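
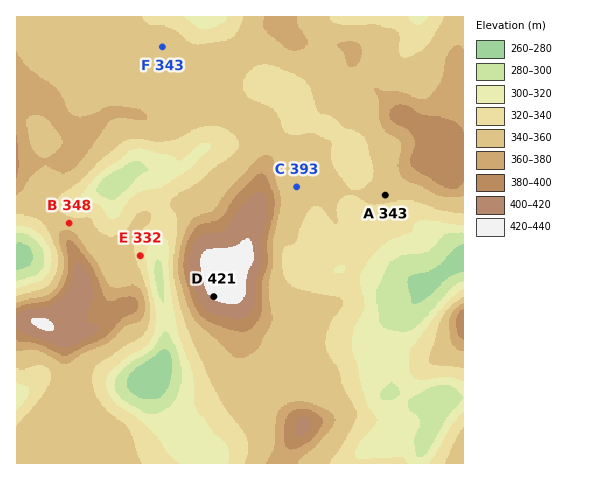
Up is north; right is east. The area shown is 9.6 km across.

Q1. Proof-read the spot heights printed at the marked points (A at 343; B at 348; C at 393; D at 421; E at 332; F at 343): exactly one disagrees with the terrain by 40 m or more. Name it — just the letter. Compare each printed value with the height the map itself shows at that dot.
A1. C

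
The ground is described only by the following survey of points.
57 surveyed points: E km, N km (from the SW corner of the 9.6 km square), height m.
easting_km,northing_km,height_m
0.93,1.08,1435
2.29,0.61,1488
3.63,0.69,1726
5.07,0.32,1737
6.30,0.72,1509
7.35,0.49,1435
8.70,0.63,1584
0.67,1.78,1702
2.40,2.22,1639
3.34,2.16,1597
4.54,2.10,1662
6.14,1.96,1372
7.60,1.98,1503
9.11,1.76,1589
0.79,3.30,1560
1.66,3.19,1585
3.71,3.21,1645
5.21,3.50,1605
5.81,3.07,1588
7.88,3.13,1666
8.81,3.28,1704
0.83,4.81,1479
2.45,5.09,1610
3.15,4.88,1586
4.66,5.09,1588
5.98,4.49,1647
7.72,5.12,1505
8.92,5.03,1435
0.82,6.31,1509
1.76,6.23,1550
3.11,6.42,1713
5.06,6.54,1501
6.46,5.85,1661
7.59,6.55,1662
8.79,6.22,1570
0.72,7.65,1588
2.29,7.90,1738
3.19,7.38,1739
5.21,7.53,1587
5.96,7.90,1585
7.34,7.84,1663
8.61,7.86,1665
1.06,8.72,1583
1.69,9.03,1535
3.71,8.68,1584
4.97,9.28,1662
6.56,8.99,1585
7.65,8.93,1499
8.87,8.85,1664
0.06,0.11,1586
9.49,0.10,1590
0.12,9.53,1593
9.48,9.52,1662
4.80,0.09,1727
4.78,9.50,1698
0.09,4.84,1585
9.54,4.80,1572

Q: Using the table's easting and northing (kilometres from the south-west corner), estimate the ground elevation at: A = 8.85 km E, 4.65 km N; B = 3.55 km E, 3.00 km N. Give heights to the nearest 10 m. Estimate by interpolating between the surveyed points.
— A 1440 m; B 1650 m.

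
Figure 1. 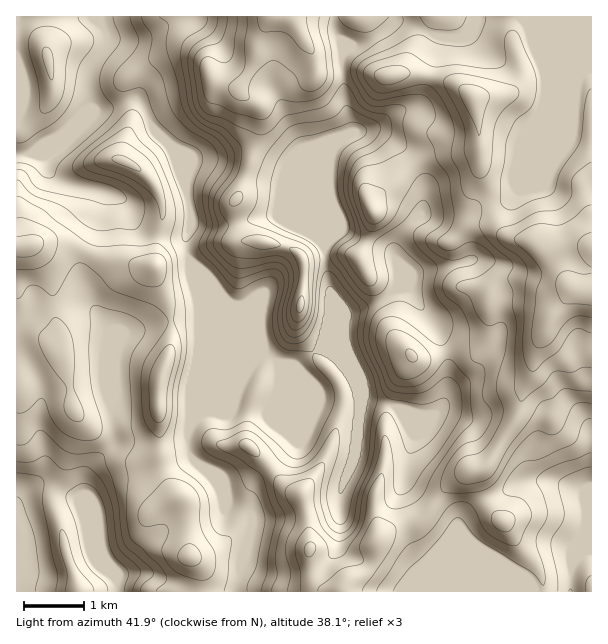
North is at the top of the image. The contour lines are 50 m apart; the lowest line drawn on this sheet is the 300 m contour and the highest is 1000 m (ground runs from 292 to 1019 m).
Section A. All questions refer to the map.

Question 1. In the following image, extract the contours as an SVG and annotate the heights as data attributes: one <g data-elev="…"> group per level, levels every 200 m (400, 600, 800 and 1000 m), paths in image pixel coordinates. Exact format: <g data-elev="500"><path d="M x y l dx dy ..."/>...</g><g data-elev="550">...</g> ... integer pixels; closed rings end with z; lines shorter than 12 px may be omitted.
<g data-elev="400"><path d="M94 591l-2-6-16-19-10-31-4-5-2 3-1 9 8 31-1 18"/><path d="M17 462l13 0 12-5 5-1 16 13 6 1 17-3 4 2 9 8 6 10 6 16 7 43 4 6 13 12 5 6 0 5-6 10-1 6"/><path d="M17 143l9-2 27-17 10-10 7-10 4-11 5-27 12-18 3-7-3-8-11-11-2-5"/><path d="M113 17l7 18 0 6-3 6-14 19-3 14 2 12 11 15-2 7-12 14-37 33-9 16-8 0-15-12-13-2"/></g><g data-elev="600"><path d="M558 591l-1-16-6-30 1-8 10-13 2-8-6-33 3-4 5-3 18-8 7-1"/><path d="M591 576l-5 5-1 10"/><path d="M187 566l10-1 4-5-2-9-4-5-4-2-8 2-5 9 1 6z"/><path d="M254 456l4 0 2-3-5-9-7-5-8 2-1 3 2 5z"/><path d="M156 422l3 1 3-2 4-8 2-24 7-33-1-8-3-4-4 2-6 7-8 12-3 10-1 11 1 24 2 7z"/><path d="M150 287l6 0 5-2 5-9 0-15-2-4-6-4-21 4-6 3-2 3 1 9 4 7 6 5z"/><path d="M17 269l18 0 11-5 8-9 4-13-3-8-7-6-22-9-9-1"/><path d="M139 171l2-1-1-3-12-9-9-3-7 3 1 3 2 1z"/><path d="M208 17l-1 6-3 4-20 14-2 6-1 9 7 45 3 10 10 12 21 12 9 11 3 7 0 9-3 9-14 20-3 9 0 9 4 16-5 17 2 7 13 14 9 5 11 0 25-6 6 1 5 2 4 7 1 7-7 32 2 16 3 6 4 4 6 0 6-4 7-9 4-12 6-55-3-8-6-6-34-16-9-8-1-6 6-40 8-18 9-11 7-6 21-5 33-11 11 3 4 4-1 6-19 12-5 6-2 6-2 18 1 14 2 10 8 18 2 9-3 6-14 14-3 6 0 4 23 32 15 15 0 4-5 23 1 10 13 32 5 16 4 6 6 3 28 5 9-1 15-5 3 1 2 6-3 14-11 17-10 10-14 7-3 0-3-4-7-20-6-13-6-4-5 3-5 13-4 33-13 33-6 27-3 7-6 5-6 0-6-3-5-6-3-9-4-17 5-30-1-4-1-2-23 11-24 3-2 6 0 9 4 10 6 12 1 6-9 29-1 12 2 15-5 16"/></g><g data-elev="800"><path d="M411 362l5-1 1-5-3-5-6-2-2 2 0 3 1 5z"/><path d="M371 224l7-1 7-7 2-7-1-15-3-5-18-6-3 1-3 4 0 9 5 19z"/><path d="M247 17l0 10-3 17 0 24-3 6-10 9-3 4 1 5 3 4 10 5 7-2 0-13 5-11 9-9 9-5 7 1 14 11 8 14 4 4 9 0 9-6 3-5 1-8-2-22-6-21 0-12"/><path d="M420 17l5 7 4 4 20 2 11-3 6-10"/><path d="M486 17l-1 6-5 13-4 5-6 4-11 2-16-2-9-3-11-6-9-1-49 25-6 5-2 6 0 6 3 6 8 12 6 4 7 1 36-6 8 2 5 5 5 9 0 7-8 14 0 4 7 12 3 14 12 16 5 36-3 14-12 12-1 6 5 4 7 2 18-9 8 1 13 8 6 9-2 6-10 8-7 4-15 3-5 6 2 3 11 7 7 17 9 10 6 2 10-4 3 1 3 4-1 23-10 36 1 7 6 14 0 7-7 17-11 17-8 6-13 3-6 5-3 9 1 8 5 4 7 1 15-3 8-4 5-6 14-25 17-23 10-16 5-5 10-4 12-9 27 2"/></g><g data-elev="1000"><path d="M591 273l-9 1-12-3-6 0-6 4-2 9 1 9 6 10 28 2"/><path d="M591 232l-9 5-4 5-1 4 5 13 9 8"/></g>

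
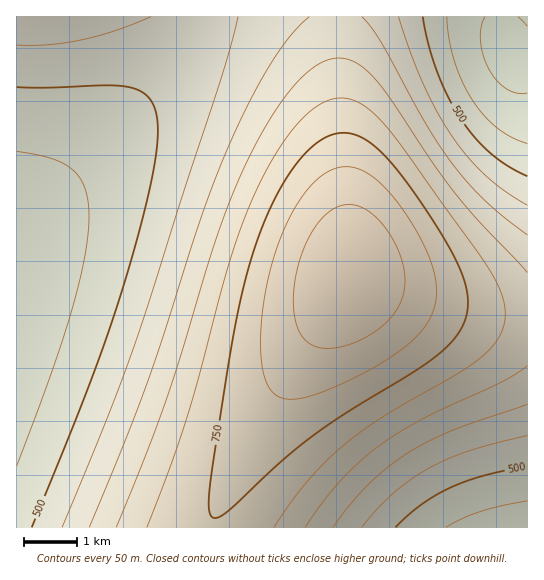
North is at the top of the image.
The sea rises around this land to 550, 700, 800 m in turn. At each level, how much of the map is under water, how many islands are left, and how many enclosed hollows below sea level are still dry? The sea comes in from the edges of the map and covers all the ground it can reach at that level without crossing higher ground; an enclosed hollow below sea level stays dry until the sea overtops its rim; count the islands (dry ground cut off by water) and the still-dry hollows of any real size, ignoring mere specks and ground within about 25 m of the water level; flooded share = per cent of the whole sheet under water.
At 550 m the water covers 36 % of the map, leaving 0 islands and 0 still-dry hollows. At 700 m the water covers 68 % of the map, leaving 0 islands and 0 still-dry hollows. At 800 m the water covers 89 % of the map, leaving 1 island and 0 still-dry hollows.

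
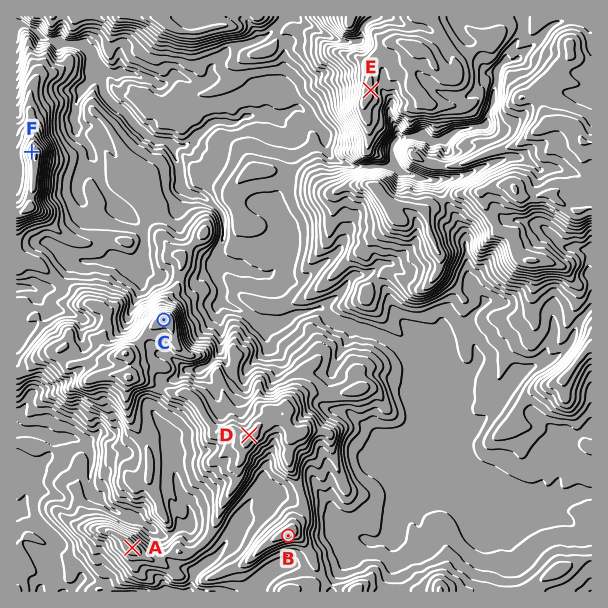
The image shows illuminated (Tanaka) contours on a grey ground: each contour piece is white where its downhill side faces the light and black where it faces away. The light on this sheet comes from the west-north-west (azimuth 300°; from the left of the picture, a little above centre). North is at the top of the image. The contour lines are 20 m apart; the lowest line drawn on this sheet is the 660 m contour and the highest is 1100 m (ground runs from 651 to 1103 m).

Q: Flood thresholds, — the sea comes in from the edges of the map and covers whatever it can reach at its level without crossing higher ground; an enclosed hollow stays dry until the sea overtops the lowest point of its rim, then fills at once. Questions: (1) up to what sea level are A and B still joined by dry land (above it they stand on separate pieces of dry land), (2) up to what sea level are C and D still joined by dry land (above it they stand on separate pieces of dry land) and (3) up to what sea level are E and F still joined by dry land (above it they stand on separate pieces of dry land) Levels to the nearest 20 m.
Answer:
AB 860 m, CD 940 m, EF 780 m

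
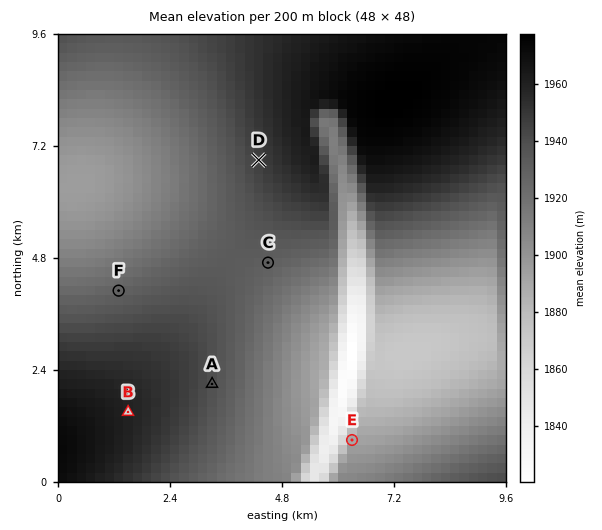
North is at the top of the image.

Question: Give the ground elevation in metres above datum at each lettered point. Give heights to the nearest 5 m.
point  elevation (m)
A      1940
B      1960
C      1930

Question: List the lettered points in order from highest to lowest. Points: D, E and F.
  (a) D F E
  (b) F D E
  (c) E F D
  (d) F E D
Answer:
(a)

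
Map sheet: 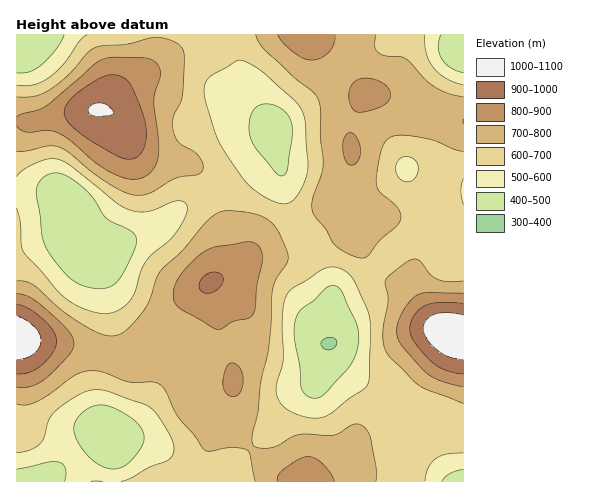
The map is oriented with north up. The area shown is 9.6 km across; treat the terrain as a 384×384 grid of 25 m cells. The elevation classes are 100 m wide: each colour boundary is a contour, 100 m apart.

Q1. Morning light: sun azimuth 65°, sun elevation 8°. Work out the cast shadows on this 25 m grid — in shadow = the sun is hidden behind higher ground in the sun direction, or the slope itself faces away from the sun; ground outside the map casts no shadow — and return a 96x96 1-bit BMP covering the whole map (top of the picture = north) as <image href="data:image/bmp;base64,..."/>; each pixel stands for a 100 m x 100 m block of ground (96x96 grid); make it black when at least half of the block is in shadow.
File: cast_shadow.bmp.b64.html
<image width="96" height="96" href="data:image/bmp;base64,Qk2+BAAAAAAAAD4AAAAoAAAAYAAAAGAAAAABAAEAAAAAAIAEAAATCwAAEwsAAAIAAAAAAAAA////AAAAAAAA+AAAAAf+AAAAAAAA8AAAAAf8AAAAAAAAIAAAAAf4AAAAAAAAAAAAAAPwAAAAAAAAAAcAAAHAAAAAAAAAAB//+AAAAAAAAAAAAD///AAAAAAAAAAAAH///gAAAAAAAAAAAH///gAAAAAAAAAAAP///AAAAAAAAAAAAP///AAAAAAAAAAAAP///AAAAAAAAAAAAP//+AAAAAAAAAAAAf//+AAAAAAAAAAAA///+AAAAeAAAAAAA///8AAAD/4P8fgAA///8AAAH/////+AA///4AAAP/////+AA///wAAAP/////+AAf/DgAAAP/////+AAP+AAAAAP/////+AAH8AAAAAH/////+AADwAAAAAH/////+AAAAAAAAAD/////8AAAAAAAAAD/////8AAAAAAEAAB/////8AAAAAAMAAB/////4AAAAAAcAAA/////wAAAAAA8AAA/////wAAAAAB4AAA/////gAAAAAD4AAA/////AAAAAAD4AAA////+AAAAAAH4AAA////8AAAAAAHwAAA////4AAAAAAPwAAAf///wAAAAPgfwAAAf///gAAAAf//wAAAf///AAAAAf//gAAAP//+AAAAA///gAAAP//8AAAAA///gAAAP/8IAAAAB///gAAAP/8AAAAAB///AAAAP/4AAAAAB///AAAAH/wAAAAAA//+AAAAH/wAAAAAA/+AAAAAH/gAAAAAA/8AAAAAD/AAAAAAA/4AAAAAD/AAAAAAA/wAAAAAD+AAAAAAA/wAAAAAB8AAAAAAA/gAAAAAB8AAAAAAA/gAAAAAA4AAAAAAA/gAAAAAAAAAAAAAB/AGAAAAAAAAAAAP//AHAAAAAAAAAAB///ADAAAAAAAAAAD///AAAAABwAAAAAH///AAAAAD4AAAAAf///AAAAAH4AAAAA////AAAAAP8AAAAB////AAAAAf8AAAAB////AAAAAf8AAAAD////AAAAB/8AAAAD////AAAAB/8AAAAD///+AAAAD/8AAAAD///+AAAAH/+AAAAD///8AAAAH//AAAAD///8AAAAH//gAAAD///4AAAAP//gABwD///4AAAAP//wADwD///wAAAAP//wAD4D///gAAAAP//wAD4D///AAAAAP//wAD/7//+AAAAAf//gABn///8AAAAAf//gAAD+//4AAAAAf//AAAB8f/4AAAAAf//AAAAcP/wAAAAAf//AAAAAH/gAAAAA///AAAAAD/gAAAAA///AAAAAD/AAAAAB///AAAAAB+AAAAAD///AAAAAA+AAAAAP///gAAAAAcAAAAAf///gAAAAAAAAAAA///wAAAAAAAAAAAB///gAAAAABwAAAAB///gAAAAAD8AAAAB///AAAAAAH/AAAAA///AAAAAAH/gAAAA///AAAAAAH/wAAAA///AAAAAAD/gAAAA///AAAAAAD/gAAAAf/+AAAAAAB/gAAAAf/+AAAAAAB/AAAAAP/8AAAAAAA/AAAAAP/4AAAAAAAeAAAAAH/gAAAAAA="/>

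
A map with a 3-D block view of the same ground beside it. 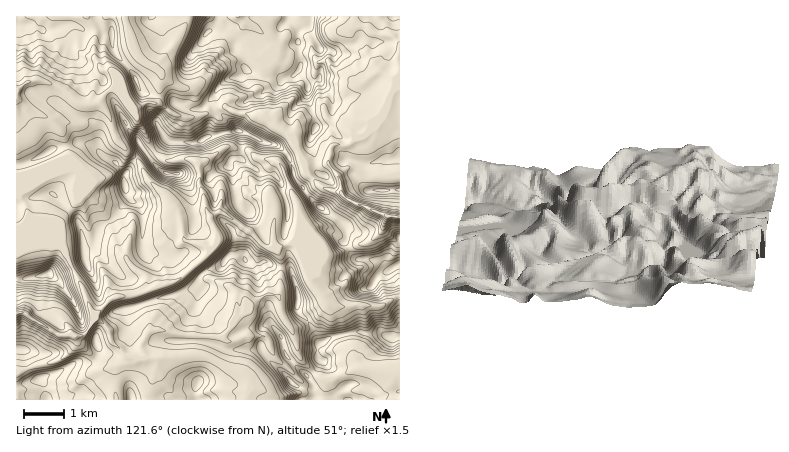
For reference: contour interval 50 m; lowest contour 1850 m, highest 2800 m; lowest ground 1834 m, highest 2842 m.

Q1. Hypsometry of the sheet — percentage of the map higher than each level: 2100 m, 93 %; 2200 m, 73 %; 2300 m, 54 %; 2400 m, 34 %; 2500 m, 19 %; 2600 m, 10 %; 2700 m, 6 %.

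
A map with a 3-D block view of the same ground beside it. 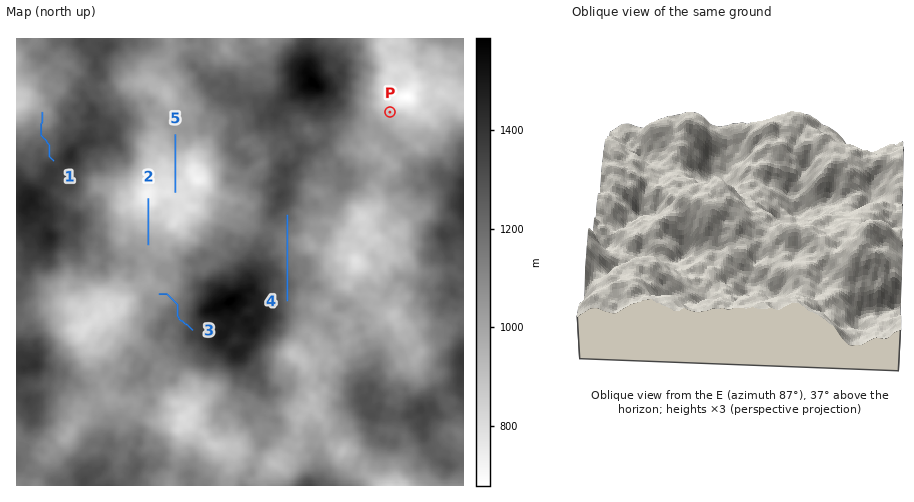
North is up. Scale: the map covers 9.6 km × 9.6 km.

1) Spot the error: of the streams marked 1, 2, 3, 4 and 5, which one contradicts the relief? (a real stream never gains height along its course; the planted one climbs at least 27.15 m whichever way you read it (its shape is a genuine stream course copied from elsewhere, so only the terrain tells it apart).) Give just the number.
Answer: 4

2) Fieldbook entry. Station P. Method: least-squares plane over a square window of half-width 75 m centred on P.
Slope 28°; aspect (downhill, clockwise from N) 18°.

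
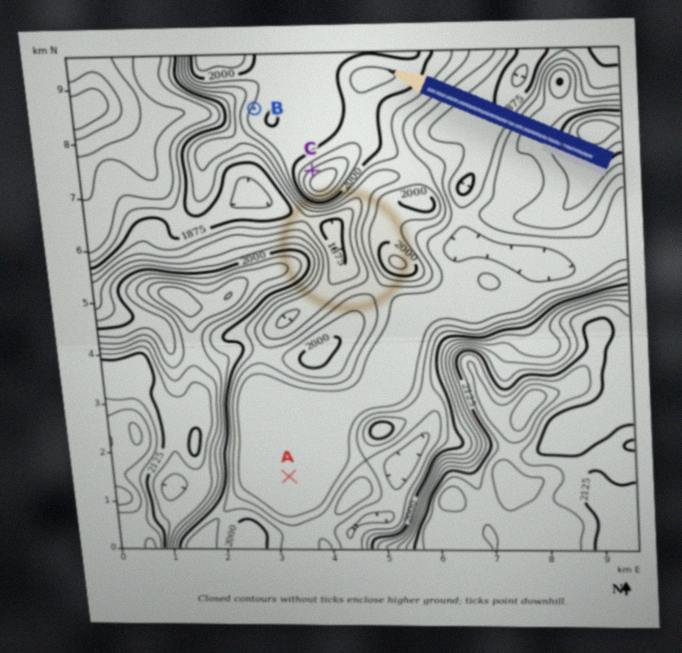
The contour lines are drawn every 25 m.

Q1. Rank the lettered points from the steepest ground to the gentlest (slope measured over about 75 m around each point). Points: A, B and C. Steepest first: C B A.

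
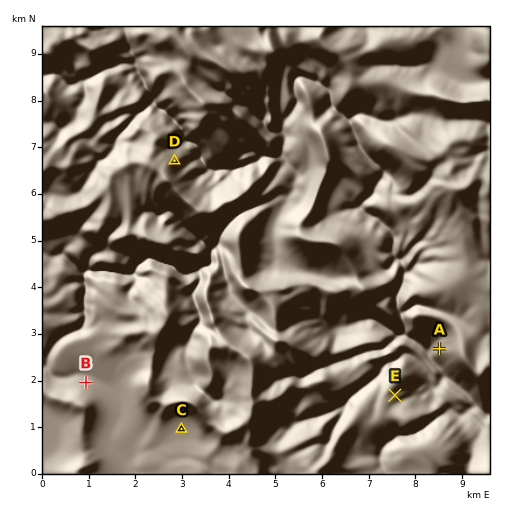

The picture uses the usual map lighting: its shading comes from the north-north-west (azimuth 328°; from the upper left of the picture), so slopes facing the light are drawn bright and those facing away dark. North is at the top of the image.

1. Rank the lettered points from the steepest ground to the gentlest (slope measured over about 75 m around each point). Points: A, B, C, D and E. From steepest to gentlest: D A E B C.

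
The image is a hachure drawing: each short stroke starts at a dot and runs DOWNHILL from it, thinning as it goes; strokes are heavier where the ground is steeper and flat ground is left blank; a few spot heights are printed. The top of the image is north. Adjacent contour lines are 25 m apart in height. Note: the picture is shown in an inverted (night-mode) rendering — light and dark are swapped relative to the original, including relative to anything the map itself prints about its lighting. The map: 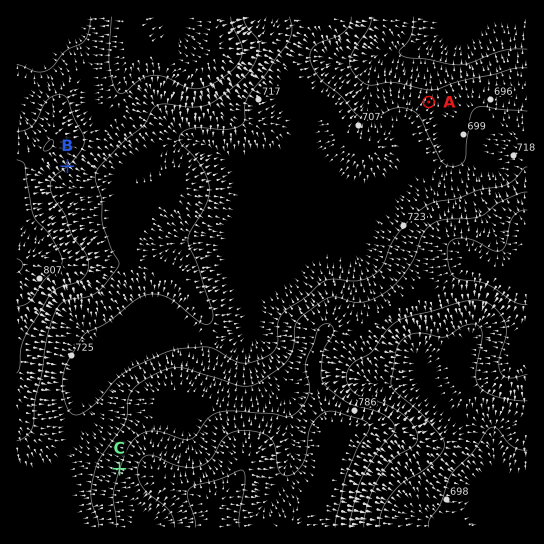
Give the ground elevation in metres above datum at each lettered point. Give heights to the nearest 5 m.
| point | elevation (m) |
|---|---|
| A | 690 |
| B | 775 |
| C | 775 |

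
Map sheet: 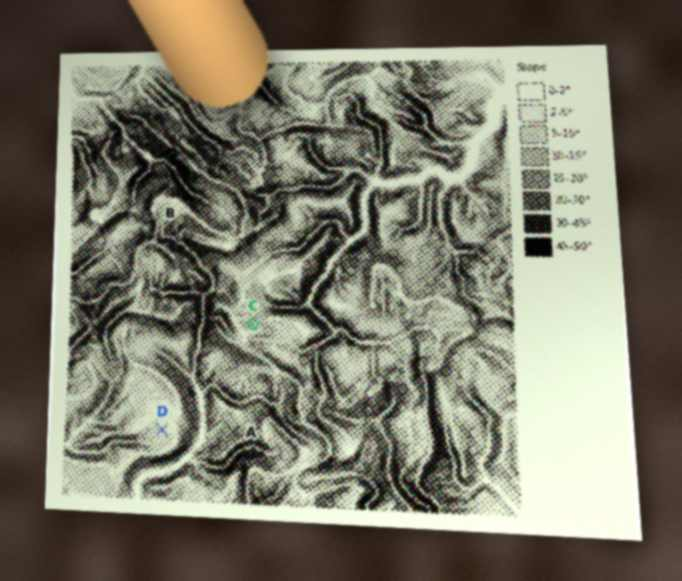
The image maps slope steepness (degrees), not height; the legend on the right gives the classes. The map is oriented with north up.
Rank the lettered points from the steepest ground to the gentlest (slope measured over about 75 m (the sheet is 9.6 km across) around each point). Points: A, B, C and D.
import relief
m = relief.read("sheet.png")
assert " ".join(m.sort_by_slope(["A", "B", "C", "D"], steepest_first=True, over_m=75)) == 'B A C D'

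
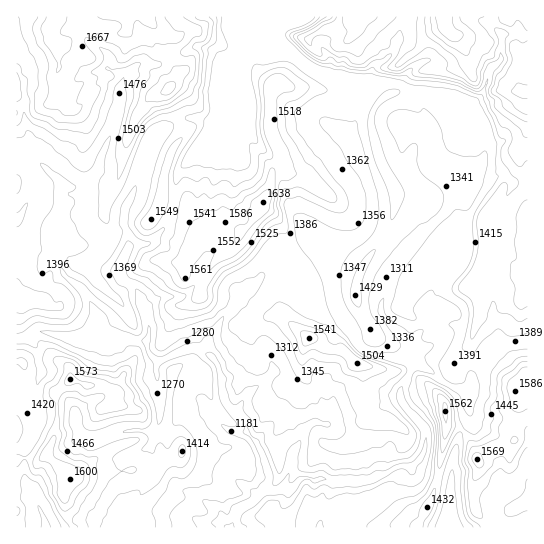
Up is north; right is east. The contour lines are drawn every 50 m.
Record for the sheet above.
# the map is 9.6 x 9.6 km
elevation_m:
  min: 1100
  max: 1790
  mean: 1410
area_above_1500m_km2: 19.7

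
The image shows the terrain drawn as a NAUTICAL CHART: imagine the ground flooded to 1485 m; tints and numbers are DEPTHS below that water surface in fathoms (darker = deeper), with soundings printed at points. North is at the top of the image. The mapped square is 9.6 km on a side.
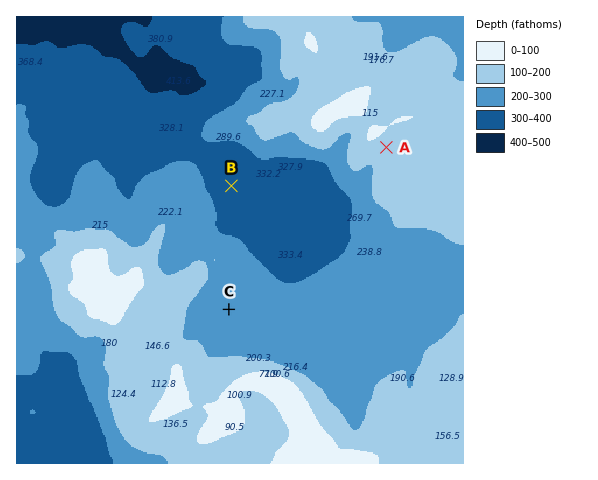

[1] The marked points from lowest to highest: B C A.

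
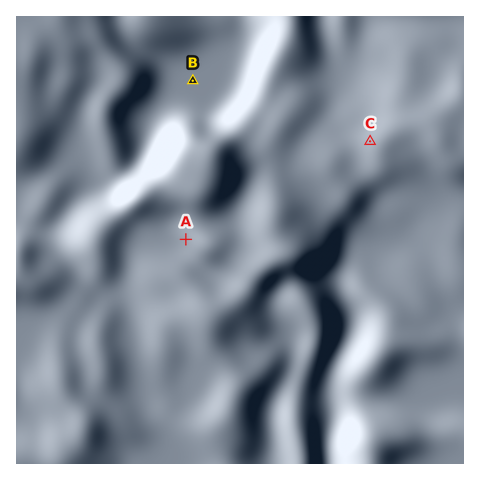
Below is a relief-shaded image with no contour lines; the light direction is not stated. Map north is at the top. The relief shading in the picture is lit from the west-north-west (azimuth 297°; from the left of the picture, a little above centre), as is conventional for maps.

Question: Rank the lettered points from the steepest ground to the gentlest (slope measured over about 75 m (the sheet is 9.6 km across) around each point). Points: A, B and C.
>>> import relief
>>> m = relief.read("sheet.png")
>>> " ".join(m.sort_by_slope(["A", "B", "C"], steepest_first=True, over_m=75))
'A C B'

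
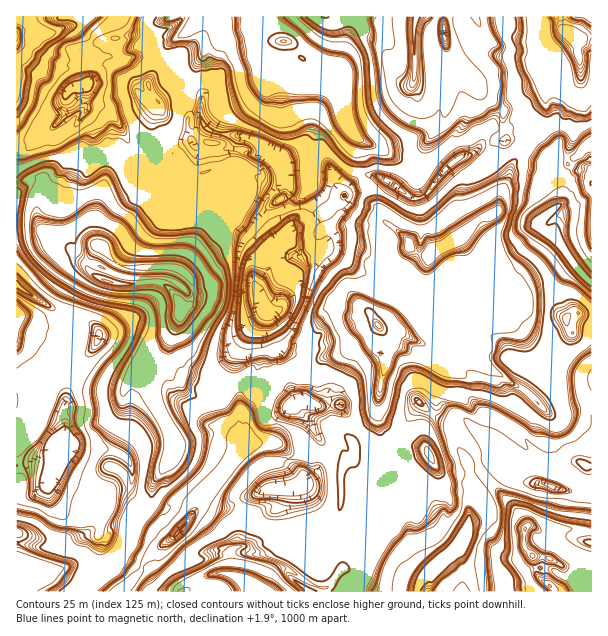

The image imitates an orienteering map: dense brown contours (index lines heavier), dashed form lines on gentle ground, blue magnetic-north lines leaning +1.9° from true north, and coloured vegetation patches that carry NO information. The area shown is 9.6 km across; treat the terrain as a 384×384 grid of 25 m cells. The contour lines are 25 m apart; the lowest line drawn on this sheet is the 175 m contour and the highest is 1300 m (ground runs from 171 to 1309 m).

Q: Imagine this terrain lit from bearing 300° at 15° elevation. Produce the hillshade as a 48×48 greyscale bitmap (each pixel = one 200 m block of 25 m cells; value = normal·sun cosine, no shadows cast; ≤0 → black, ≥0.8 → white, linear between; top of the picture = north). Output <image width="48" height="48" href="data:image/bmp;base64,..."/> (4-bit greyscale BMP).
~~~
<image width="48" height="48" href="data:image/bmp;base64,Qk32BAAAAAAAAHYAAAAoAAAAMAAAADAAAAABAAQAAAAAAIAEAAATCwAAEwsAABAAAAAAAAAAAAAAABEREQAiIiIAMzMzAERERABVVVUAZmZmAHd3dwCIiIgAmZmZAKqqqgC7u7sAzMzMAN3d3QDu7u4A////AFQABCAH7eyFJKlyAEVEMAMAzXWKmbijFFVAAlIAndzcuGRUI0ZUQAMAXceaqKZERVZkElYQCeyd2odUNFVVQQBABd27yWZCNRJXZWlwAq/KylNFVVVVVAAjAE3t3WNFVSE2Q1uyABv9qoVFVVVVVTABMAne/VFVREQ0Zmq2AAC+2WZWZlVVVVIAAAG8/4FXZmVnZlnIIAA5zHVGiIZVVVVBAABq75VXiFWKdVfLYAA1rGRmeLplRVVUMABJ22V3iABtpVWLkgAEjYAFV6uFRVVVQQBXh2VndQA712VqyAAAS+QAAmmFRVVVIAFVZTRVVQAn25hYzFAAJc1zAEZ1RFVXMANVVUREMwAVrZh3rJAABGvKlUVmRFWKIARVVVVEQyADepZleqIABFVoqVVmVDV5MBVVVUMRNFIAeZZEeHEAA1dFdndmYwJXIDRVVFUgAlQAeqg0ZzAAAEhxR6qHpwA1IBIzRlMwAFUgarxjRAAjEAZwBXiJygAEURADQ1UgAFVCSrylVBADUxRRAERGvAADUgAAFFMwAEVUSd3XVUABVVVUISM1nSACRCIiEDVQAURVRs/qVUMANomIZVRFalACVDNCElVQADRVRJ7+dSIAAXqayHl0Z2ABRVVAA0RUAAJFUlv/uUAAAEiq3Gqnh1AARVVQAAJUIAFVUifO7JAAAAS+/oipd0MARVVUIQBGEABVUyNqzdIAAABd/9iahlITVVVVRBBIIAFVMhETetkAAAAo//yMt0I1VVVVVSA5UUWFMgAAFqoAAABEj/+qlFZVVVVVVSAXZchkMzIAAkcgAABXS//phlVVRVVVVRAVEHdlZlNFRGYQAABHWN/9plVUElVVVCAAMLd2eGVWiYUwAAA1eJvu2FVXAANVQyEAWap1e4EUialAAAAFi4bN2mp3gQAEASIVecyGe7MRJ5qCIQAAa5WsylmWu3AAAAFKqe2omIcxAniHVAAACJatymWIm9oAAAJqy9t4zYMzE1VVVSABAVWO/XRJ24zFAAA6u9pVaYUSVVVVVUAEQQFL/WNY3sirEAAFqMpVaIISVVVVVVIBmQAXuVR0bcvKUAAym8tlR7YUVVVVVVQAi1AFUBZTB8ickABWrc2VZnhVVVVWZmQimmAkEABFEIyHhQBGnavLlmVVVVRFZlNDaWRVAAAFcQWXZgAVN0Z72ph2VUJGUzIzEkZ2IAACfGJEV1ADAAJGiauoUzMUUzMzABaGABJDS8qFVlQRIAAliIm6ZBIEZUUzMyeDAAJGVprKh1MjIQABi6madCIjeIYyACaQAAJmVVZ7uIYzQgAAKtypczRDaqlhERJQAAFYdVVZuZhURAAAAZ7ahDVEasmERERQAAAZhVVYu4hWVAAAADjcllVSN8l1VVVRAAIHlVVYnJZXVAAAJEWLpkWFJallRVdiAAMGllVqq6ZYYQAAAlWLhmNYV5lmQzR1AAMWdnVZvLZ3cRIgAAV8ppg0WKhWUSV2EAMIZZVpq7eYZWMjEAFsuGp1WahSEjeIMAMHlHWJm7iYRA=="/>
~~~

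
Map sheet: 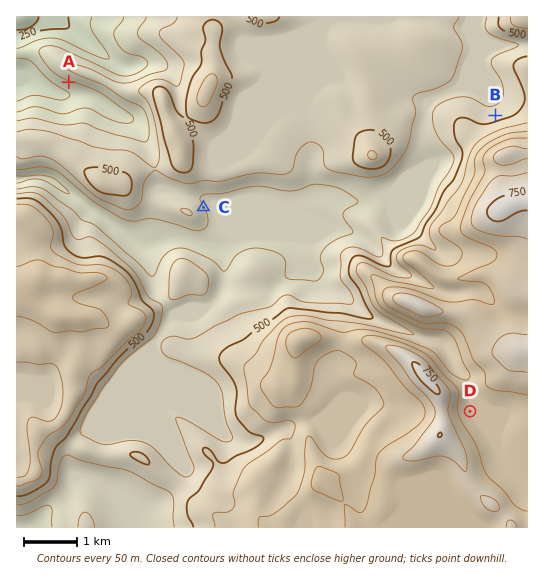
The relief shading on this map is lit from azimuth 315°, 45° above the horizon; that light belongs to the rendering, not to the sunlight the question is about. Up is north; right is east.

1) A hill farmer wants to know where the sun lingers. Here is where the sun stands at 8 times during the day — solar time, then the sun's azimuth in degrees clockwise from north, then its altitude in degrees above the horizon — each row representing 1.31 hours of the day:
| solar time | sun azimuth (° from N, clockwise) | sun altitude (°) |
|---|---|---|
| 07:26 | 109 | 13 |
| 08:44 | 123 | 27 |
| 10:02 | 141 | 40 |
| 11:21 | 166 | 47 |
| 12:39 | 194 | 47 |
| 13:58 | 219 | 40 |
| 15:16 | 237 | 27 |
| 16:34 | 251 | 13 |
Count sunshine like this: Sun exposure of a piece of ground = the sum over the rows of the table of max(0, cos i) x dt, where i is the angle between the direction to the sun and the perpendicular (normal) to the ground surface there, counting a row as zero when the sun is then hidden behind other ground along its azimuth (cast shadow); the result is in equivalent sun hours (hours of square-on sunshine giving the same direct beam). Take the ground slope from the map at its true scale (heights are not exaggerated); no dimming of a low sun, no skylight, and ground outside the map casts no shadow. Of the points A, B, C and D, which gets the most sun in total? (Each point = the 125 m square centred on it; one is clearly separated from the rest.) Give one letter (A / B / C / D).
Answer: A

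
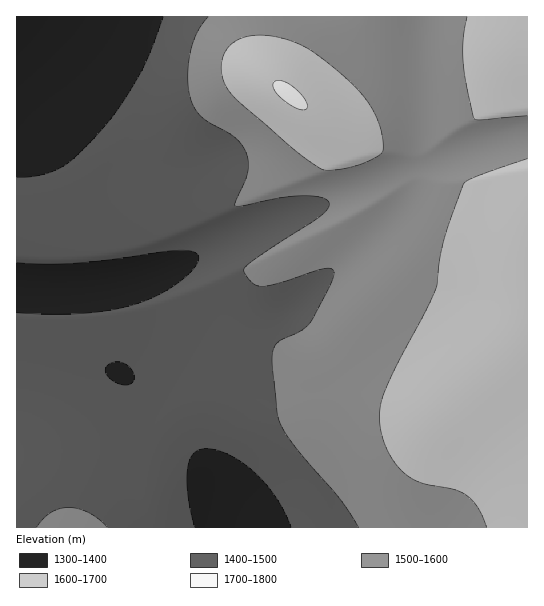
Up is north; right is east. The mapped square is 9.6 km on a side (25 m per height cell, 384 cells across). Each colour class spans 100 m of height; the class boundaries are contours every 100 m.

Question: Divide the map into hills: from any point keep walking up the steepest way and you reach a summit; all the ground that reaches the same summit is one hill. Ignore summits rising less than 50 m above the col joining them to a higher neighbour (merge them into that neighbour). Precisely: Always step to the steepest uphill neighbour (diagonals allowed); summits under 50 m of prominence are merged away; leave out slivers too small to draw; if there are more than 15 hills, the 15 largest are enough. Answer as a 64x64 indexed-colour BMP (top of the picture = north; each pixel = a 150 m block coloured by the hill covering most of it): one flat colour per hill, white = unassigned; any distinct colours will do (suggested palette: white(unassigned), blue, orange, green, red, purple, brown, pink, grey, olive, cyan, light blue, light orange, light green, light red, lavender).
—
<image width="64" height="64" href="data:image/bmp;base64,Qk12CAAAAAAAAHYAAAAoAAAAQAAAAEAAAAABAAQAAAAAAAAIAAATCwAAEwsAABAAAAAAAAAA////ALR3HwAOf/8ALKAsACgn1gC9Z5QAS1aMAMJ34wB/f38AIr28AM++FwDox64AeLv/AIrfmACWmP8A1bDFADMzMzMzMzMzMzMzMzMzERERERERERERERERERERERERMzMzMzMzMzMzMzMzMzMREREREREREREREREREREREREzMzMzMzMzMzMzMzMzMRERERERERERERERERERERERETMzMzMzMzMzMzMzMzMxERERERERERERERERERERERERMzMzMzMzMzMzMzMzMxEREREREREREREREREREREREREzMzMzMzMzMzMzMzMxERERERERERERERERERERERERETMzMzMzMzMzMzMzMzERERERERERERERERERERERERERMzMzMzMzMzMzMzMzEREREREREREREREREREREREREREzMzMzMzMzMzMzMzERERERERERERERERERERERERERETMzMzMzMzMzMzMzERERERERERERERERERERERERERERMzMzMzMzMzMzMzEREREREREREREREREREREREREREREzMzMzMzMzMzMzMRERERERERERERERERERERERERERETMzMzMzMzMzMzMRERERERERERERERERERERERERERERMzMzMzMzMzMzMREREREREREREREREREREREREREREREzMzMzMzMzMzMRERERERERERERERERERERERERERERETMzMzMzMzMzMRERERERERERERERERERERERERERERERMzMzMzMzMzMREREREREREREREREREREREREREREREREzMzMzMzMzMRERERERERERERERERERERERERERERERETMzMzMzMzMRERERERERERERERERERERERERERERERERMzMzMzMzMREREREREREREREREREREREREREREREREREiIiIiIiIRERERERERERERERERERERERERERERERERESIiIiIiIRERERERERERERERERERERERERERERERERERIiIiIiIhEREREREREREREREREREREREREREREREREREiIiIiIhERERERERERERERERERERERERERERERERERESIiIiIiERERERERERERERERERERERERERERERERERERIiIiIiIREREREREREREREREREREREREREREREREREREiIiIiIhERERERERERERERERERERERERERERERERERESIiIiIiERERERERERERERERERERERERERERERERERERIiIiIiIREREREREREREREREREREREREREREREREREREiIiIiIhERERERERERERERERERERERERERERERERERESIiIiIiIhERERERERERERERERERERERERERERERERERIiIiIiIiIiIREREREREREREREREREREREREREREREREiIiIiIiIiIiIhERERERERERERERERERERERERERERESIiIiIiIiIiIiIhERERERERERERERERERERERERERERIiIiIiIiIiIiIiIiEREREREREREREREREREREREREREiIiIiIiIiIiIiIiIiERERERERERERERERERERERERESIiIiIiIiIiIiIiIiIiERERERERERERERERERERERERIiIiIiIiIiIiIiIiIiIiEREREREREREREREREREREREiIiIiIiIiIiIiIiIiIiIiERERERERERERERERERERESIiIiIiIiIiIiIiIiIiIiIiIRERERERERERERERERERIiIiIiIiIiIiIiIiIiIiIiIiIiEREREREREREREREREiIiIiIiIiIiIiIiIiIiIiIiIiIiIRERERERERERERESIiIiIiIiIiIiIiIiIiIiIiIiIiIiIhERERERERERERIiIiIiIiIiIiIiIiIiIiIiIiIiIiIiIhEREREREREREiIiIiIiIiIiIiIiIiIiIiIiIiIiIiIiIhERERERERESIiIiIiIiIiIiIiIiIiIiIiIiIiIiIiIiIhERERERERIiIiIiIiIiIiIiIiIiIiIiIiIiIiIiIiIiREEREREREiIiIiIiIiIiIiIiIiIiIiIiIiIiIiIiIiJEREQRERESIiIiIiIiIiIiIiIiIiIiIiIiIiIiIiIiIkREREREERIiIiIiIiIiIiIiIiIiIiIiIiIiIiIiIiIiREREREREQiIiIiIiIiIiIiIiIiIiIiIiIiIiIiIiIiJERERERERCIiIiIiIiIiIiIiIiIiIiIiIiIiIiIiIiIkREREREREIiIiIiIiIiIiIiIiIiIiIiIiIiIiIiIiIiREREREREQiIiIiIiIiIiIiIiIiIiIiIiIiIiIiIiIiJERERERERCIiIiIiIiIiIiIiIiIiIiIiIiIiIiIiIiIkREREREREIiIiIiIiIiIiIiIiIiIiIiIiIiIiIiIiIiREREREREQiIiIiIiIiIiIiIiIiIiIiIiIiIiIiIiIiJERERERERCIiIiIiIiIiIiIiIiIiIiIiIiIiIiIiIiIkREREREREIiIiIiIiIiIiIiIiIiIiIiIiIiIiIiIiIiREREREREQiIiIiIiIiIiIiIiIiIiIiIiIiIiIiIiIiJERERERERCIiIiIiIiIiIiIiIiIiIiIiIiIiIiIiIiIkREREREREIiIiIiIiIiIiIiIiIiIiIiIiIiIiIiIiIiREREREREQiIiIiIiIiIiIiIiIiIiIiIiIiIiIiIiIiJERERERERCIiIiIiIiIiIiIiIiIiIiIiIiIiIiIiIiIkRERERERE"/>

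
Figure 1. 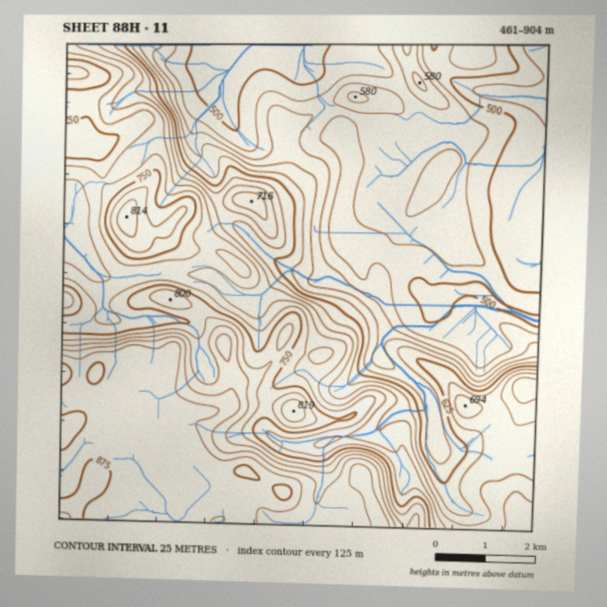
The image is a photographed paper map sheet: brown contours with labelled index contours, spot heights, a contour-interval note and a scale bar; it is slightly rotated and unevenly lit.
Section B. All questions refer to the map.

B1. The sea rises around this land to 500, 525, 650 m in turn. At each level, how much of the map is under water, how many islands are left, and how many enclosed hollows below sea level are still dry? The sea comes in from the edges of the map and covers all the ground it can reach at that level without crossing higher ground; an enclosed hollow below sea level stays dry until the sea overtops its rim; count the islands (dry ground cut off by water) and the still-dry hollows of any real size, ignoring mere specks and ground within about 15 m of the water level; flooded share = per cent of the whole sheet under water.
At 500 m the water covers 9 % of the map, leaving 0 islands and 0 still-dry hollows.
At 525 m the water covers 20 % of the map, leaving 0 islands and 0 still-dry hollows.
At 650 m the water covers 45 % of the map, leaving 0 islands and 0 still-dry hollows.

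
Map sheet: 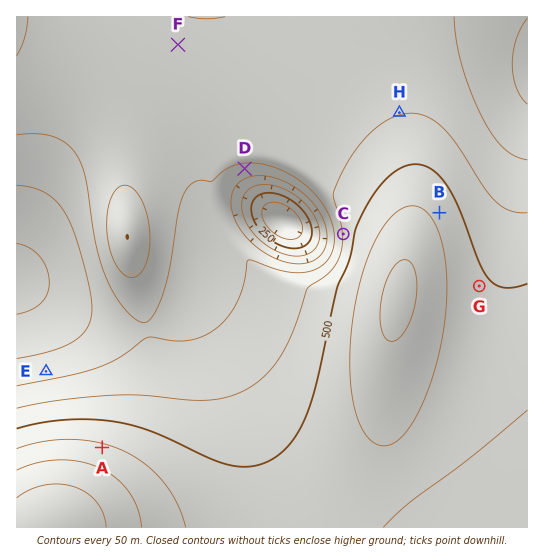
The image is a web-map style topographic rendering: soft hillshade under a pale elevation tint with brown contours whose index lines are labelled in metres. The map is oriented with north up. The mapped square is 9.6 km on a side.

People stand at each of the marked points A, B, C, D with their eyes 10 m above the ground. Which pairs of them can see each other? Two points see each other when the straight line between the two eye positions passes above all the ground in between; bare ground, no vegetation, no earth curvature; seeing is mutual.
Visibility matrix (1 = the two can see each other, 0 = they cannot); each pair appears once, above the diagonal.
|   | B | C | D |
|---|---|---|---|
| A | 0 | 1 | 1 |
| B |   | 0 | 0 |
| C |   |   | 1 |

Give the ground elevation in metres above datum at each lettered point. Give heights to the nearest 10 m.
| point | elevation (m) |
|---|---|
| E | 380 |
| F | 410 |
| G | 510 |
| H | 450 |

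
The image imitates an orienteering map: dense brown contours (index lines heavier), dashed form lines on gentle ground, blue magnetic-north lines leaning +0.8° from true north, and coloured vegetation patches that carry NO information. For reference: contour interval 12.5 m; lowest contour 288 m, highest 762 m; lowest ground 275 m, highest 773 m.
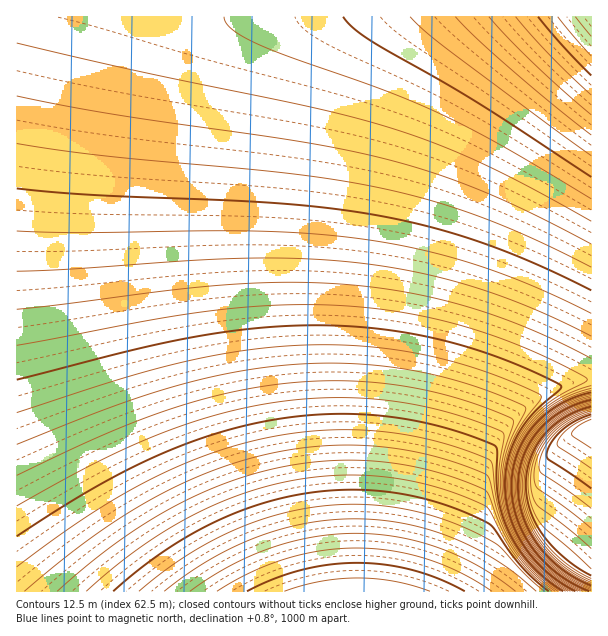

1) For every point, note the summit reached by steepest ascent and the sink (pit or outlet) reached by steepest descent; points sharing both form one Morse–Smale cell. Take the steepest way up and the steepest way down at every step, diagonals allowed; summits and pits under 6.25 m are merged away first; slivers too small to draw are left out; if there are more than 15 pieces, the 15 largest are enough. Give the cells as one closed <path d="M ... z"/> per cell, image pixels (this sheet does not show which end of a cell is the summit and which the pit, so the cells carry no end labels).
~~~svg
<path d="M591 16l-575 1 1 575 414 0 2-2 51-128 20-34 15-18 23-16 28-12 22-4z"/><path d="M591 379l-21 3-28 12-23 16-15 18-20 34-52 130 160-1z"/>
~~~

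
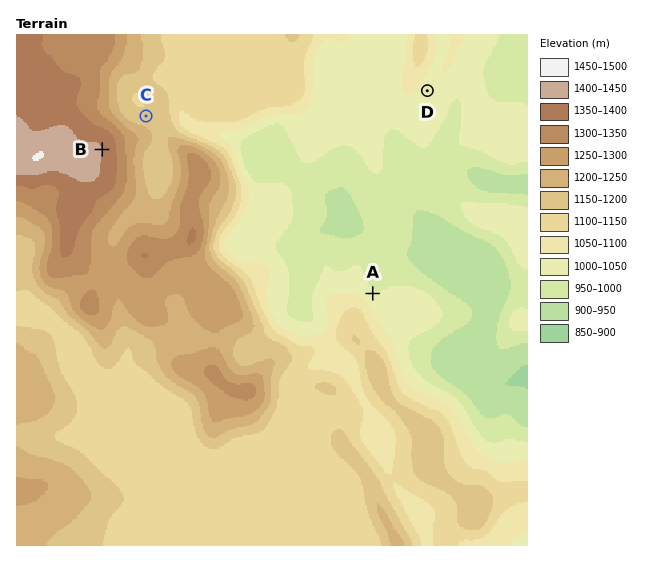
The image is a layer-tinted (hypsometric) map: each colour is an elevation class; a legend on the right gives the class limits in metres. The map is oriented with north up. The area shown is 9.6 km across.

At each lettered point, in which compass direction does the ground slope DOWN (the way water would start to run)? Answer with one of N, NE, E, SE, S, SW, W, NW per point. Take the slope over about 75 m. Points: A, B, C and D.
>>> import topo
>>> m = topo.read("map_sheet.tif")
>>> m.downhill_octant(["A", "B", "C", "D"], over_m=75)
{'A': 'NE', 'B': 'E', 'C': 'N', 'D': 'SE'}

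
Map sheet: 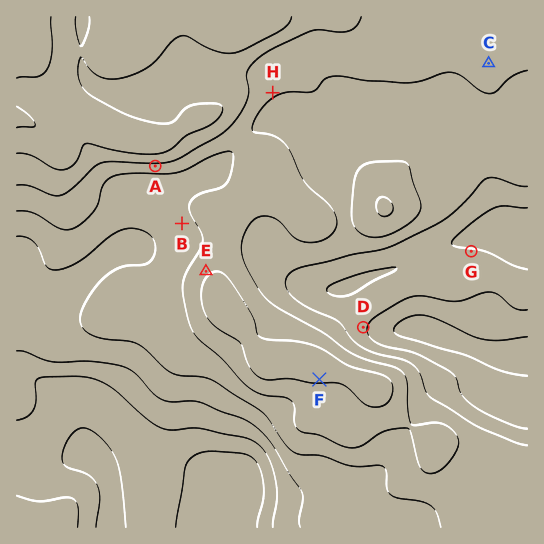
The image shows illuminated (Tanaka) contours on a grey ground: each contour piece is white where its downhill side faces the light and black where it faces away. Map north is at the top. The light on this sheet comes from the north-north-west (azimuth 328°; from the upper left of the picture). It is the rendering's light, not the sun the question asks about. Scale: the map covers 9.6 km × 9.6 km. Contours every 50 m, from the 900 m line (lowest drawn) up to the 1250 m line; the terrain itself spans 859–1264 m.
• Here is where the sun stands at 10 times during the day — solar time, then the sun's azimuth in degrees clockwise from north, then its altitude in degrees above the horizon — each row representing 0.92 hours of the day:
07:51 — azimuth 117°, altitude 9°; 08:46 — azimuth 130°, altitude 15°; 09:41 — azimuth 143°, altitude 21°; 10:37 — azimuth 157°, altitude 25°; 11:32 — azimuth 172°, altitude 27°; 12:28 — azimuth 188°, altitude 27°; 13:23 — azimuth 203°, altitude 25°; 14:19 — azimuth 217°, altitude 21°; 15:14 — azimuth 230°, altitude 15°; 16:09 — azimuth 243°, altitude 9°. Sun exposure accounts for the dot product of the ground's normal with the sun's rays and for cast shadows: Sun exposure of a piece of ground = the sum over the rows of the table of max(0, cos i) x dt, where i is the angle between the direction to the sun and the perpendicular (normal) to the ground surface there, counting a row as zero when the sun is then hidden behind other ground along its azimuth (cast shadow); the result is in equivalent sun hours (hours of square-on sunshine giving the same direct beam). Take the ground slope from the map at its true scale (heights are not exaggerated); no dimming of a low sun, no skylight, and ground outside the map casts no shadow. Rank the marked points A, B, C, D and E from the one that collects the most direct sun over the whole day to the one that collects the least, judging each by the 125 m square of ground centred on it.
A > C ≈ B ≈ D > E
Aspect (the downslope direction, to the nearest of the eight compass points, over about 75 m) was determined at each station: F S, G N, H SE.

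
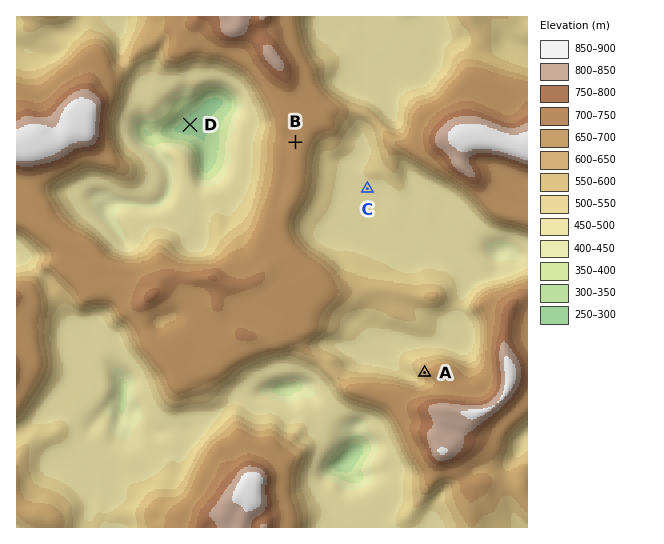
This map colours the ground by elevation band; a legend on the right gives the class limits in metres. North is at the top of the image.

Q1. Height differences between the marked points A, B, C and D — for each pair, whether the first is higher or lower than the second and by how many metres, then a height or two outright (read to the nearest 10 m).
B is higher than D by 390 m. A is higher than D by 340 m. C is higher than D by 200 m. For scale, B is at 680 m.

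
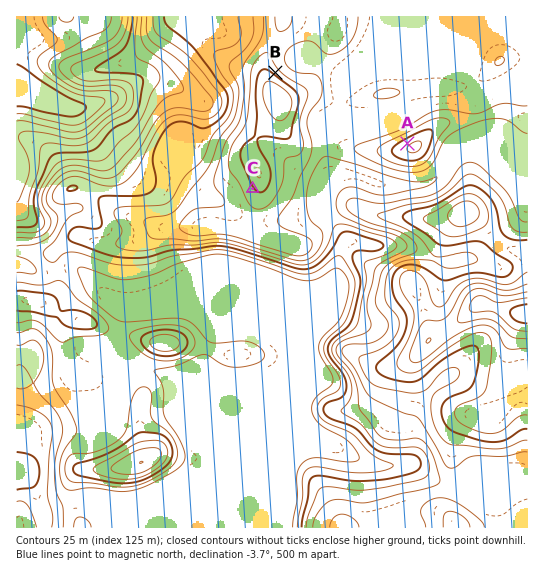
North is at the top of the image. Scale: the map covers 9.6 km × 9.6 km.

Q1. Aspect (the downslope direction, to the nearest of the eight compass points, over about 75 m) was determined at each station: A NW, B NE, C SW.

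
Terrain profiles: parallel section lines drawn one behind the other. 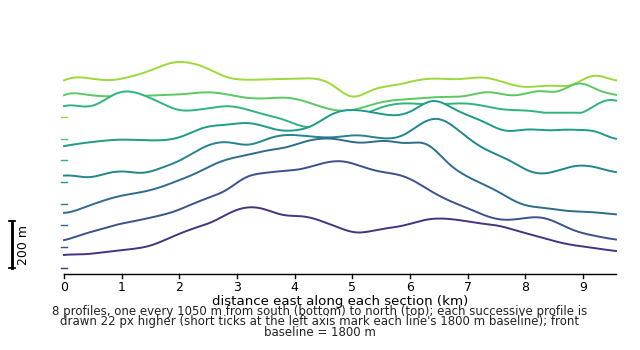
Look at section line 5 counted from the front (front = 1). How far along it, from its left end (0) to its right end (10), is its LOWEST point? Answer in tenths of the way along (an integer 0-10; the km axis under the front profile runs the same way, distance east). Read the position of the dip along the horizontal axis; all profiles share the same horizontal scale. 0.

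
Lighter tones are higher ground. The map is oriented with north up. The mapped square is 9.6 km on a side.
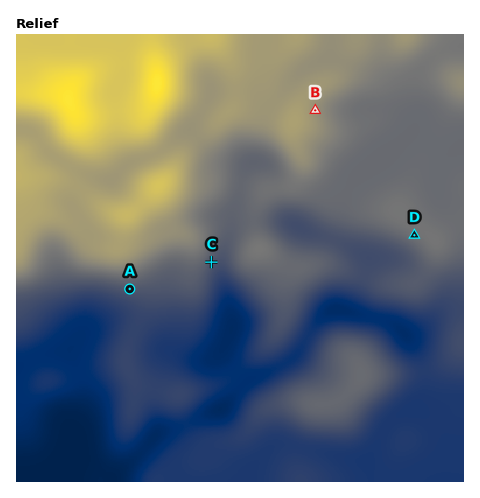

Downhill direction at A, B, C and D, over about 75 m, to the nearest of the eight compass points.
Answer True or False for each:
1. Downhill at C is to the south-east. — True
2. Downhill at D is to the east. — False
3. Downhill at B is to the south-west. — False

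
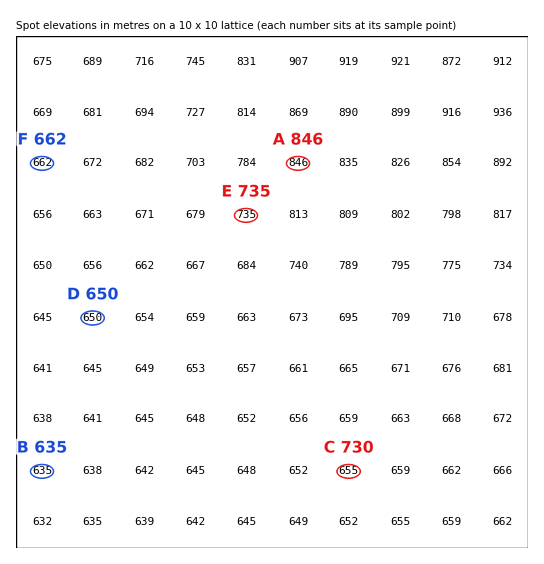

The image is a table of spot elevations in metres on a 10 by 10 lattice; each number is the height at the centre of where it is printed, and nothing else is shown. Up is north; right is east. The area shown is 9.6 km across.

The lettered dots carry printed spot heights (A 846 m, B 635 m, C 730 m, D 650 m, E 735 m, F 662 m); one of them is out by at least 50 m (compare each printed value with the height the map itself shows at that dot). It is C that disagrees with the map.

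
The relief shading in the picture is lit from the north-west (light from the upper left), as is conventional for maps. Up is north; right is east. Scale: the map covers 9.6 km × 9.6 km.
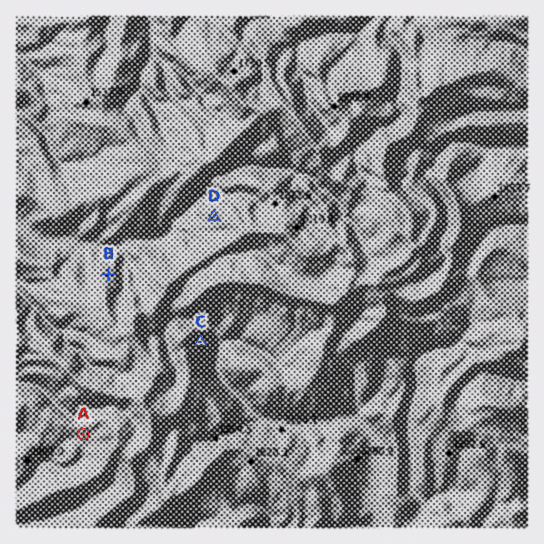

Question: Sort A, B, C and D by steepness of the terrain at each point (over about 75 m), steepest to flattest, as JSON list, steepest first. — ["C", "B", "D", "A"]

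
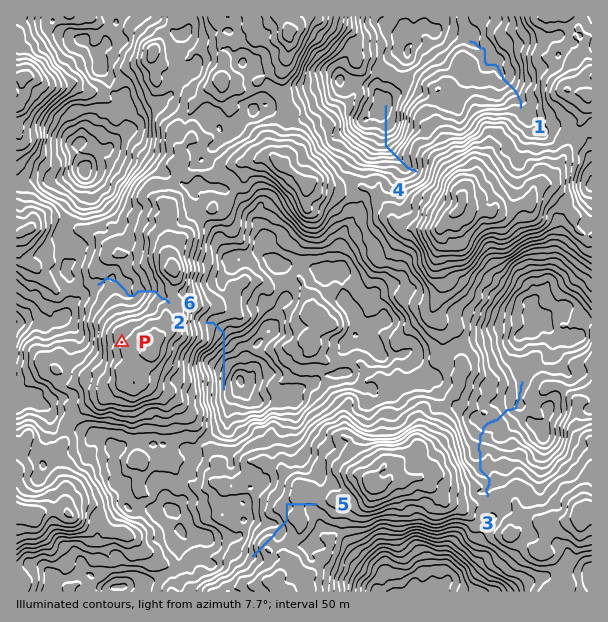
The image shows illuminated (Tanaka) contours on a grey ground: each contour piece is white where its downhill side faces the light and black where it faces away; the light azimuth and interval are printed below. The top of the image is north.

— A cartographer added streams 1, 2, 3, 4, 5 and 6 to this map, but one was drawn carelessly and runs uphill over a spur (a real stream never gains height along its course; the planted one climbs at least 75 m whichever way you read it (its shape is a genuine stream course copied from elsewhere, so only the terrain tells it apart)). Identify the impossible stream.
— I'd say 5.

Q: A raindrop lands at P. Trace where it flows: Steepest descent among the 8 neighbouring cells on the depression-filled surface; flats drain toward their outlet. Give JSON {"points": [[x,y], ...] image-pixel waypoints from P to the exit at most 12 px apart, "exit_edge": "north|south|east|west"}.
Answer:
{"points": [[122, 342], [110, 342], [98, 342], [86, 342], [75, 330], [63, 323], [51, 321], [39, 323], [27, 320], [17, 321]], "exit_edge": "west"}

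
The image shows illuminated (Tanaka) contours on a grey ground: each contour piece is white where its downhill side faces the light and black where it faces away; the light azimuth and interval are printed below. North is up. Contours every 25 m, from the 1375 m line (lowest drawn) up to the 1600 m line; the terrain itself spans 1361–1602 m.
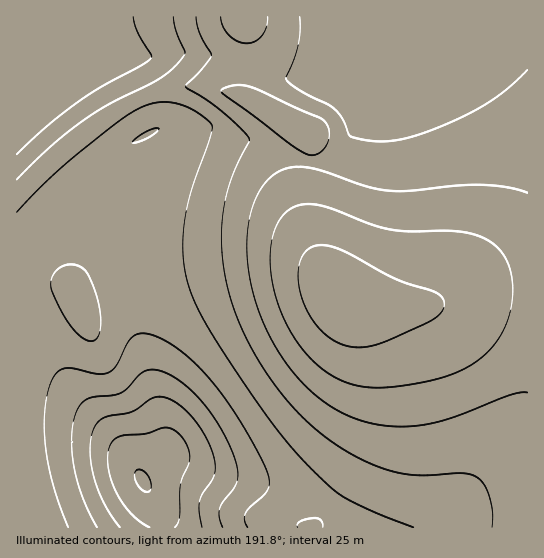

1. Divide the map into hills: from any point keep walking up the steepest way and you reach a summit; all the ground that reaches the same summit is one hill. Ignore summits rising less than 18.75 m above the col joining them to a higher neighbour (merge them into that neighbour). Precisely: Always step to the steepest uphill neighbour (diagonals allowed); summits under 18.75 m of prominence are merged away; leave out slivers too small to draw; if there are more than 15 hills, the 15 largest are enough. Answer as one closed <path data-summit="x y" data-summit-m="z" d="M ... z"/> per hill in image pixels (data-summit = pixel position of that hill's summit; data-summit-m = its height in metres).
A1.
<path data-summit="143 481" data-summit-m="1602" d="M194 85l-31 4-20 7-28 15-48 34-51 49 0 333 511 1 1-241-23 0-20 2-40 12-27 6-44 1-19-3-10-4-12-12-13-26-12-38-3-39 8-56-84-38z"/><path data-summit="371 17" data-summit-m="1475" d="M527 16l-283 1 3 29-7 29 0 20 6 5 67 30-8 56 3 39 12 38 13 26 12 12 10 4 19 3 44-1 27-6 40-12 43-3z"/><path data-summit="17 17" data-summit-m="1523" d="M243 16l-226 0-1 177 3-1 26-27 29-25 31-23 38-21 20-7 28-4 24 3 24 8 1-21 7-29z"/>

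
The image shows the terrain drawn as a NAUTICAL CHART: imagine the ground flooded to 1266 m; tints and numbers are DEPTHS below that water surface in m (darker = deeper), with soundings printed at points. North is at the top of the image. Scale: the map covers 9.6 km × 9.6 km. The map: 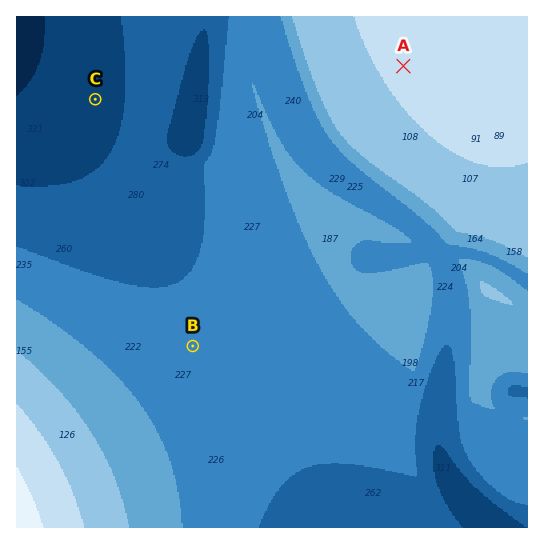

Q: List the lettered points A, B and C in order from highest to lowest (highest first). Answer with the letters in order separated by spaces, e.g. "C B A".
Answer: A B C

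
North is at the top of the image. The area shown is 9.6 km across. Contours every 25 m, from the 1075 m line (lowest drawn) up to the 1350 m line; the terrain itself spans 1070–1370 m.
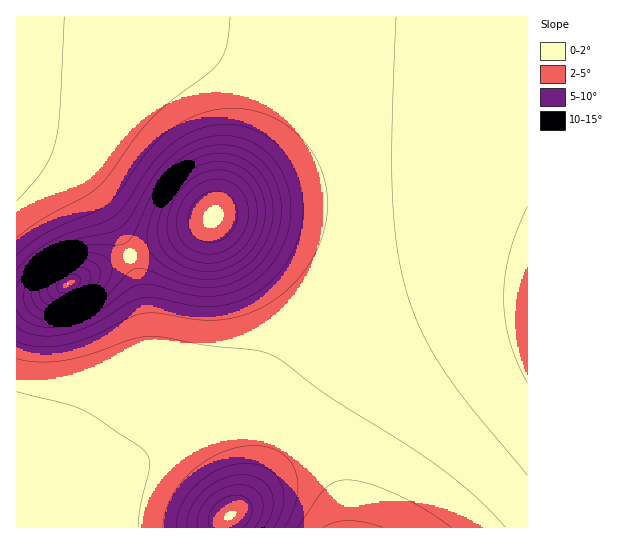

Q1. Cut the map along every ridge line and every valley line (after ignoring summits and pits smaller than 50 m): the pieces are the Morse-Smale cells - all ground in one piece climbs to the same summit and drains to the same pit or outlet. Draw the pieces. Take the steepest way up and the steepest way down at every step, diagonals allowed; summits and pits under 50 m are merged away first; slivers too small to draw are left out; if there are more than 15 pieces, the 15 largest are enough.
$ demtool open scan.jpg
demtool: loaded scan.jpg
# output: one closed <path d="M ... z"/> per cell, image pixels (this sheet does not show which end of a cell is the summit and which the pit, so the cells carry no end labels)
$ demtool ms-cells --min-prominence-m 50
<path d="M457 192l-120 4-95 11-20 5-39 23-50 20-2 3 10 35 6 34 0 39-6 19-9 18-20 31-39 52-26 23-13 7-16 4-2 7 73 1 7-17 16-25 30-31 12-10 31-17 18-7 28-5 22 0 20 4 21 9 23 20 18 28 8 29 2 22 182 0 1-321-23-10z"/><path d="M527 16l-510 0-1 130 29 6 26 15 12 11 22 31 25 47 53-21 39-23 55-11 82-6 98-3 48 5 22 10z"/><path d="M130 256l-45 19-32 17-18 5-19 2 1 222 30-12 26-23 39-52 20-31 9-18 6-19 0-39-6-34z"/><path d="M253 416l-22 0-28 5-18 7-31 17-12 10-30 31-16 25-7 16 254 1 1-11-5-28-11-26-11-14-23-20-21-9z"/><path d="M22 147l-6 0 0 151 19-1 18-5 32-17 42-18 2-4-13-27-33-48-21-18-17-8z"/>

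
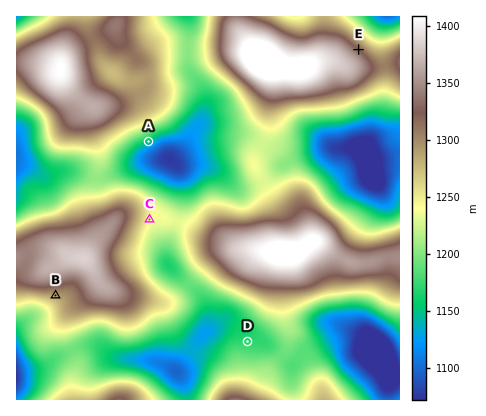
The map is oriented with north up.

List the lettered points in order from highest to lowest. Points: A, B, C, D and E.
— E B C D A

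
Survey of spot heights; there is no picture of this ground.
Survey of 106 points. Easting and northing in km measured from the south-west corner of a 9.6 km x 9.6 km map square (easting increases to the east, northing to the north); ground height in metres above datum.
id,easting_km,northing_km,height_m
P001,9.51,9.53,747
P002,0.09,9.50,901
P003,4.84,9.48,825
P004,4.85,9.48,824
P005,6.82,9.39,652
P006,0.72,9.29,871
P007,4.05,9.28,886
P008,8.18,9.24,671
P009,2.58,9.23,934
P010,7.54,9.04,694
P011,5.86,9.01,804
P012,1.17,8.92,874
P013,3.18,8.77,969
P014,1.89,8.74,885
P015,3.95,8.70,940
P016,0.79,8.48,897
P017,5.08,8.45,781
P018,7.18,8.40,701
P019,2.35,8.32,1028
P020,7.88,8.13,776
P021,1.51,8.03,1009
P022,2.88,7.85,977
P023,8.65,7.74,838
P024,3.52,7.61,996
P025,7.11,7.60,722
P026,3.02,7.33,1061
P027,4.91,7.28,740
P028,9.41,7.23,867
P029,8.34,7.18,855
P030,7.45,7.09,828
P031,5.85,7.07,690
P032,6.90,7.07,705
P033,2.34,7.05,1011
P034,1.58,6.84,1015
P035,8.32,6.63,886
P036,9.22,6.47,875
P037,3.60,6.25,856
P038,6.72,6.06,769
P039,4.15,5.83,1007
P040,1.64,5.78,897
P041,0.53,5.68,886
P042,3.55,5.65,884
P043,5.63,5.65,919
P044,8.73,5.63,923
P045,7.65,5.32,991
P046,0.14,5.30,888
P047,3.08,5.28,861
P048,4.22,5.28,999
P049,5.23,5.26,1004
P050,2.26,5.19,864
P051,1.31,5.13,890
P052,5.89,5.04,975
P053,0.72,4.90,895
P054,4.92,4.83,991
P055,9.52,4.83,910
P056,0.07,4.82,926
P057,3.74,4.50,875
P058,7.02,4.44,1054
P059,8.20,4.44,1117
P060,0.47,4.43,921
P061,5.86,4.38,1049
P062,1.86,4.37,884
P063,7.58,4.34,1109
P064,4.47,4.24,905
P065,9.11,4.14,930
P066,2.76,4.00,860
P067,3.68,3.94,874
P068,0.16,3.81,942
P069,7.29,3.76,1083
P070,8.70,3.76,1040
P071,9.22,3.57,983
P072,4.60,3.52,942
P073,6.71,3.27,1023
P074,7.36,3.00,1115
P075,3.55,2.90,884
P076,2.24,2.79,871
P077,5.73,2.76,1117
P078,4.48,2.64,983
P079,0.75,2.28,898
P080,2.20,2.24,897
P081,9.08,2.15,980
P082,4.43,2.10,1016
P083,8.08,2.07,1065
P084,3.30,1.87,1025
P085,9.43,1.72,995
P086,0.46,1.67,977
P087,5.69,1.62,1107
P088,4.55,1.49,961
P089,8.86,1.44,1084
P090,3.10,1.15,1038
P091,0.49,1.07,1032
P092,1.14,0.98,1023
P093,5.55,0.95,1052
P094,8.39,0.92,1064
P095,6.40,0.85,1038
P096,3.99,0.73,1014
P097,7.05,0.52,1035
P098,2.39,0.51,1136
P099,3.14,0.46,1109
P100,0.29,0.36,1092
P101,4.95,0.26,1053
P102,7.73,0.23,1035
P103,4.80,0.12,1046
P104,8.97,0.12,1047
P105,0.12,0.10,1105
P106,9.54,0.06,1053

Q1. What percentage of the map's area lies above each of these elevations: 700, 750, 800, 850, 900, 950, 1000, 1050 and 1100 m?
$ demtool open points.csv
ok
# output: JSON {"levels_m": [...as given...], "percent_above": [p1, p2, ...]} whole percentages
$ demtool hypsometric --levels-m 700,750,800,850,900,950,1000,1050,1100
{"levels_m": [700, 750, 800, 850, 900, 950, 1000, 1050, 1100], "percent_above": [96, 92, 88, 82, 58, 47, 34, 17, 6]}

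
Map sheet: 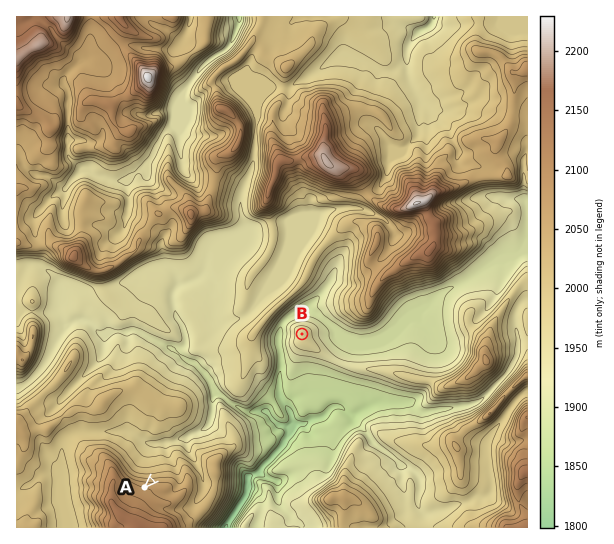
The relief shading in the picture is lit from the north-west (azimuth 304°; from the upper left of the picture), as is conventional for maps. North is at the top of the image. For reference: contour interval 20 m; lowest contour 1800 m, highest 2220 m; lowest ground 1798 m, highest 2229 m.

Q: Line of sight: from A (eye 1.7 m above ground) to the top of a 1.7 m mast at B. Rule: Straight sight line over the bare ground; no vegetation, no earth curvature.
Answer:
yes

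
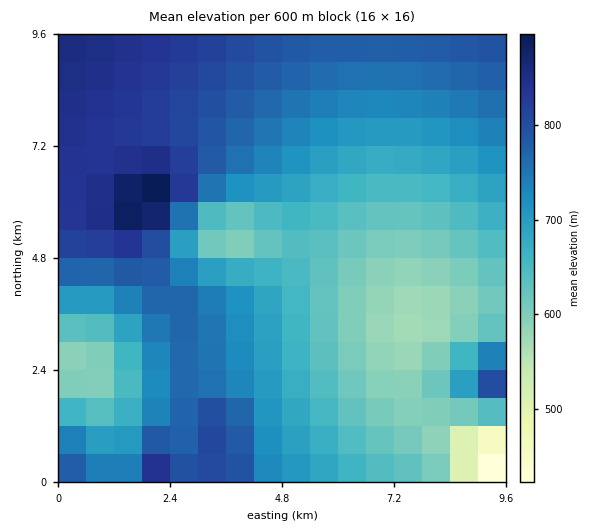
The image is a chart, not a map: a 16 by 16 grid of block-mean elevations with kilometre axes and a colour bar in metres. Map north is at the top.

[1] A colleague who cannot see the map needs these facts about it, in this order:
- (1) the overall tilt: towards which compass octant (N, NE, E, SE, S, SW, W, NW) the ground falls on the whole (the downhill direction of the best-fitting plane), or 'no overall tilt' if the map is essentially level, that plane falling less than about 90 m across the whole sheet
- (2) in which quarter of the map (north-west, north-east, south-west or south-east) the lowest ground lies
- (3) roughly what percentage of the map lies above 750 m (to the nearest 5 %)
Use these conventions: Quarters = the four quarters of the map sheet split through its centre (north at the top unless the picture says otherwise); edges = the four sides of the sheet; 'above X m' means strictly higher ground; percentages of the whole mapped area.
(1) The general tilt is down to the south-east (the land rises towards the north-west).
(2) The lowest ground is in the south-east quarter.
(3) Ground above 750 m makes up about 35 % of the sheet.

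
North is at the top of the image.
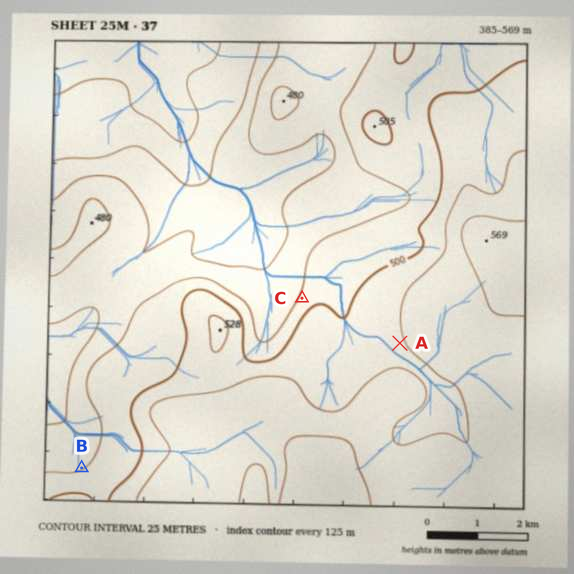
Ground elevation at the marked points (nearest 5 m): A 525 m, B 475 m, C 480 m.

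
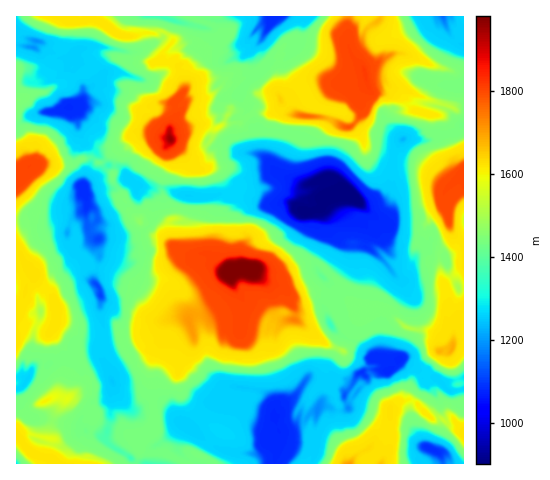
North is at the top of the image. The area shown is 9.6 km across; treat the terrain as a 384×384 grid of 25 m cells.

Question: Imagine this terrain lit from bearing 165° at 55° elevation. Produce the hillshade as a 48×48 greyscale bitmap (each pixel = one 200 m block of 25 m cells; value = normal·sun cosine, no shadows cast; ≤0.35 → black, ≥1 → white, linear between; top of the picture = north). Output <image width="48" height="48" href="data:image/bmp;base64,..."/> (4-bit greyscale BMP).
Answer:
<image width="48" height="48" href="data:image/bmp;base64,Qk32BAAAAAAAAHYAAAAoAAAAMAAAADAAAAABAAQAAAAAAIAEAAATCwAAEwsAABAAAAAAAAAAAAAAABEREQAiIiIAMzMzAERERABVVVUAZmZmAHd3dwCIiIgAmZmZAKqqqgC7u7sAzMzMAN3d3QDu7u4A////AKqqhRI2itzMuqcTm7ebpFpRSKu6uJM5rNuZhlZnq8zLl2VXq7irt1pyJpu7uZm8mMmIiKqpvLu7ZVaru7q7unmUEDi7uc/tqIZ3i7u7mqq7eau7u7u7upmmIAKbuu/dyFeJvLvLd3q6q7u7u727u6mZdCBKve7spHvd3tu3dHm73cu7u7zLqbuZuXIovuyIZYmt3dyol4q8/+u7u7ztyXzLqYQje7VHJjZVmKu6upq73u7Lu7vv7onMu4UQBFFFVlOGZ4uauZq73u7szd3u7ti7zXUQAEVoy9h6mqtruqvczu7v7v//7dyr3shSAFvd7/6qu7l7u6zdy97+7v////7t3+yaYny8//7Mu7mrq6vMu87+7/7v///+3czd6nit7t7u67q6qbu7u8zd3v7M7v/+u97+7reavM7e7bu5l6q7u8zLzd3Mze3Hmt//7dmKm72qzbq5d4q7u8zLu7zMzdtnq7zu3bhaq7uau6i5Rlq7u7vLu7zcvclsu7u7uYc5u7y6t4ioZkaqqZq7u7vu3bicu7u7lUZou7zbl3mJiHNqqYq7vLvN7Je7u7uoVWVoqLvKaXmaiadJqqqs7t7buWe7uodlaqhpqbu4eIvad6p5vLur3v7rtlmrlVVXq5lnjbu3lqzbdZqZzMuorNy7lWu4VoiZq5mFe7p4h7uqlol4vLulNVVYRIlleZh4m7mnhrZZarl5p4p1qqq5QzASE1VFVVVWeLqqt4aKeriHqIqFRVVmVEVBMzE0VmeGV4u6u2m5q7m5qpp2MiIjM0dUMiRXqqqqVnqr25u5u5q6m6uDZUMiMxABAgNWmqq7dXq56tu6u4maqqqnVmVVQQAAQ1RERmi7pnmr2u68u5qZu3aaYzRFVWhnqrqpZUesx3iLzO7d25qoqVRZdmdmebvcvcu7qau8yWd5vt7u7MuZpYqb3//+67u7vdy7vLvMuWdpvM7u7f6qudzN7u//7rt6vO7t263buVdkm6vt3O/bvt3t3u7s3Lqrzv/+277ruFWDRkZ5iay8zu3N/8uJp6re3v//277st1NWQzRHVlZpvMu8/tqKvN3u7u/+3M68uCMzNDVVRpl1msqp29vNzv/+3e7/7t2sumZ2QjEAN3qVZoiIirvt3e7u/u7c7/zN7svMqKIAJFWXZWY2e4u5zLvd7u7squ7d/u7uzKuYdnR4V3lUi7uom7qt3My7mb7O3d3c3M7v7tmJZkeFW8u7qruZuoit3Lzf7cp3q6rd7/2qeFM0Jqu7uqmau7u87bve3KeImqd5ze66dXZTZHuqu7hFerqru7u7umabu7uYq7y7qKrZiImKu7pzNIlWq7u7ur3ty4mru7u828rOuoVqqGeodCVji7uszO7bqEWbu7uqzLhauFebt1NJumJ3irhazNplRJmbzN3czexlqIq7yqcTm6dom6ZnqnMkV73u7v7c3u7YaKqrvblQJ4hnm5i6qENYq83d7//tt2eIRqqqq7uCAzMkWnrLtlapqpze7//8YQATV6u6l72kAiABGGnMtlqnmg=="/>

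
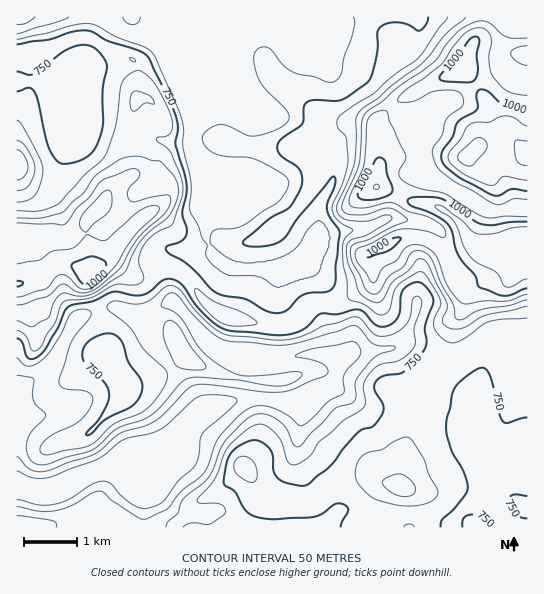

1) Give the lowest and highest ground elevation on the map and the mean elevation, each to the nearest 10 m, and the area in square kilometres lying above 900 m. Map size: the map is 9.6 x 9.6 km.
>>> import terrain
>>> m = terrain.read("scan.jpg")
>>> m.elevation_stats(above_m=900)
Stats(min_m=500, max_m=1120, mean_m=770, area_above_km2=17.5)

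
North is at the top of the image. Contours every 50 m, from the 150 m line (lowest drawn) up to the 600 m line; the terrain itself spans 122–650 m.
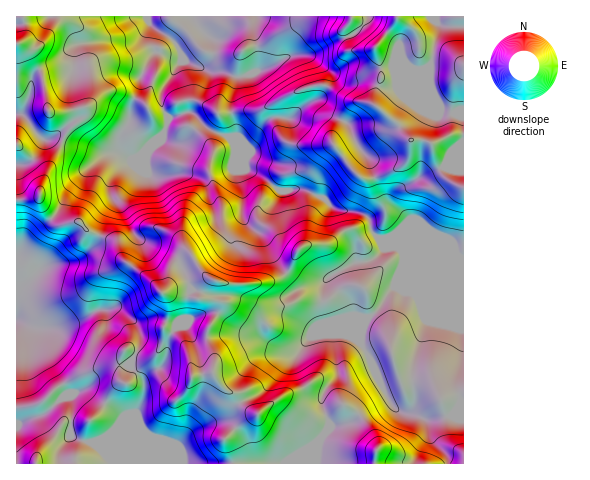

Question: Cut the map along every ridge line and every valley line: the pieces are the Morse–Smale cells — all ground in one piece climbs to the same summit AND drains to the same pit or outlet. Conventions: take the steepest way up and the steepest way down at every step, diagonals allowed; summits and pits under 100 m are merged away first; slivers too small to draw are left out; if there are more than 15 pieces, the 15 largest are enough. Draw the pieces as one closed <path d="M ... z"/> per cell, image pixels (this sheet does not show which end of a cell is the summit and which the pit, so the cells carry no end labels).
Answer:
<path d="M463 16l-210 0-1 10 6 22 1 20-2 4-20 5-6 22 0 12 6 21-1 4-5 2 14 30 18 9 17 14 15-2 10 1 18 8 11 10 30 6 6 6 3 14 6 5 25-4 59 24z"/><path d="M192 113l-23 5-5 15-21 21-13 9-7 2-8 8-6 13 4 16-8 13-6 20 13 5 6 5 3 12 26 20 20 20 2 15-5 15 10 6 11 13 6 17 1 13 21-3 14 17 10 5 3 8 5 5 13 6-19 10-14 15 7 15 1 9 82 1 3-22 11-15 0-6-7-17 0-7 16-25-4-37 29-12 4-4-14-3-23 6-6-18 1-23-11 5-13 0-19-17-20-33-18-16-2-31-3-10 0-8-5-10 1-14-3-8-22-9z"/><path d="M236 150l-2 11 5 10 0 8 3 10 2 31 18 16 20 33 17 15 15 2 12-6-2 4 0 20 6 18 23-6 14 3-4 4-29 12 4 37-16 25 0 7 7 17 0 6-11 15-2 21 147 1 1-205-60-24-25 4-6-5-3-14-6-6-30-6-11-10-18-8-10-1-15 2-17-14-17-7z"/><path d="M252 16l-235 0-1 184 18-1 5-2 7 16 13 12 19-4 11 11 9 3 7-20 8-13-4-13 4-13 10-11 7-2 13-9 21-21 5-15 23-5 18 17 19 7 6 0 2-5-6-21 0-12 6-22 20-5 2-4-1-20-6-22z"/><path d="M99 235l-6 11-15 14-10 3-22 3-30 25 0 29 18 8 27 0 36-18 19-2 16 11 6 10 2 14-4 11 12 4 9-4-21 18 6 6 2 7-1 12-7 16-13 5-13 17-16 7 18 22 120 0 0-10-7-15 14-15 19-10-13-6-5-5-3-8-10-5-14-17-21 3-1-13-6-17-11-13-10-6 5-15-2-15-20-20-26-20-3-12-6-5z"/><path d="M116 308l-19 2-36 18-27 0-18-7 1 143 95-1-18-21 16-7 13-17 13-5 8-24-1-8-6-8-10 11-4-2-3-4 1-22 4-6 11 3 4-10 0-10-6-12z"/><path d="M39 197l-23 4 1 89 29-24 22-3 10-3 15-14 6-10-10-4-11-11-19 4-13-12z"/><path d="M129 350l-6 1-3 9 0 18 5 6 4-2 7-10-6-7 5-11z"/><path d="M136 353l-6 10 6 9 18-14-1-1-5 1z"/>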